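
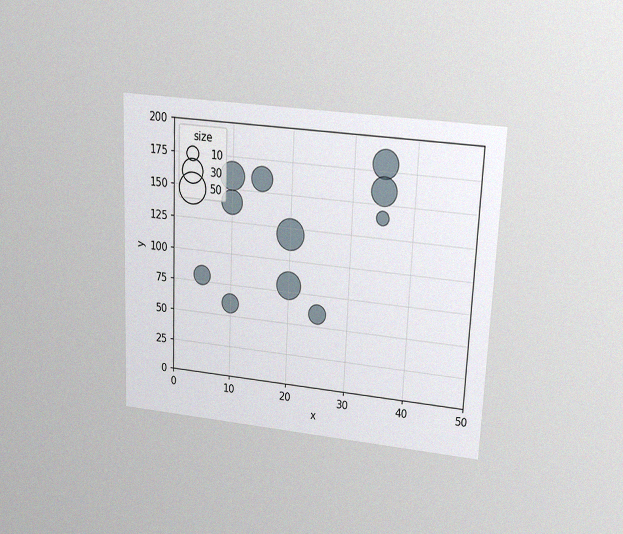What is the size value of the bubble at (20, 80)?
40

The chart is tilted about 2° clockwise and viewed slightly from above, with some photo noise. Matching the bubble at (20, 80) against the size legend gives 40.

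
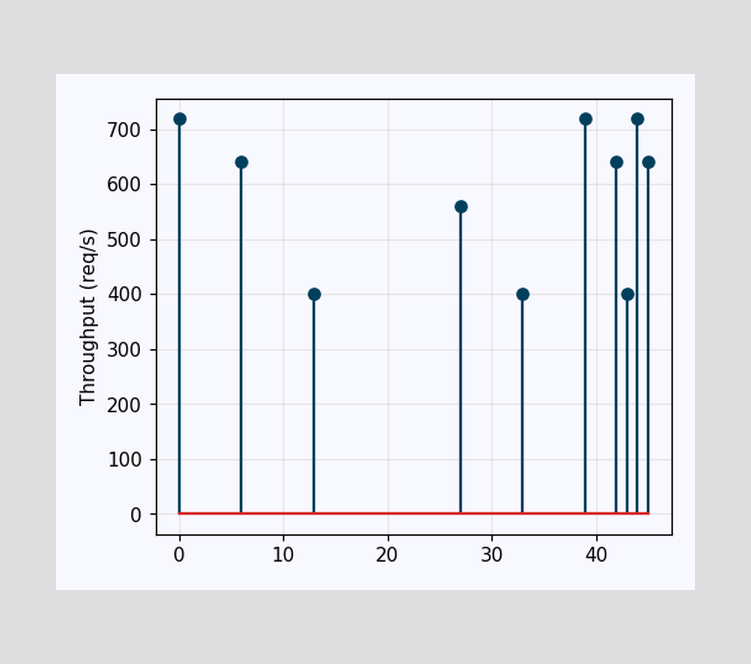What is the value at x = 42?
640req/s

The stem at x=42 reaches 640req/s.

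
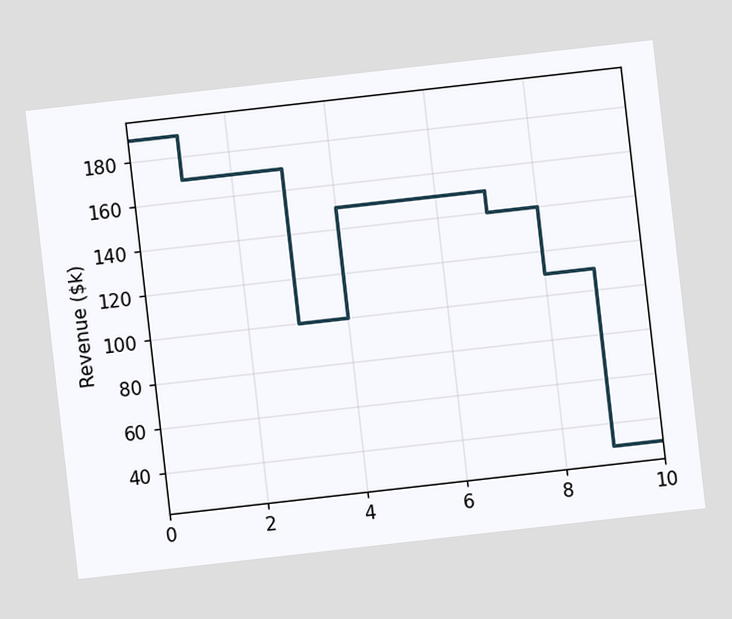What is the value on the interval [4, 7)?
$150k

The chart is tilted about 6° counter-clockwise. On [4, 7) the step sits at $150k.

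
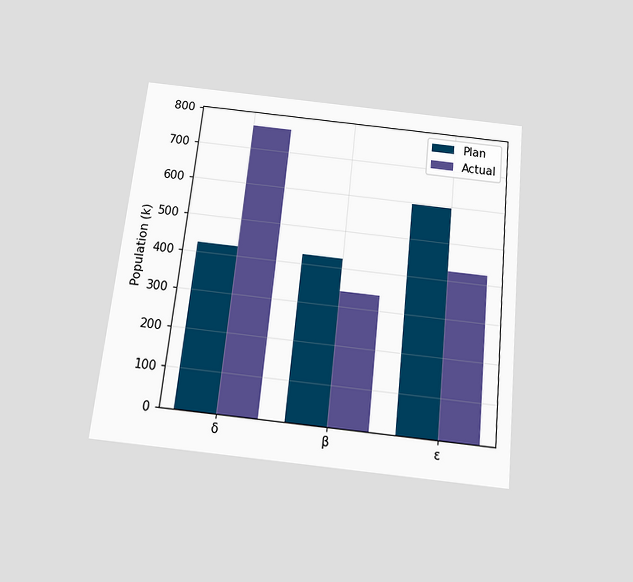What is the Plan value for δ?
The chart is tilted about 6° clockwise and viewed slightly from below. The Plan bar at δ reaches 425k on the y-axis.

425k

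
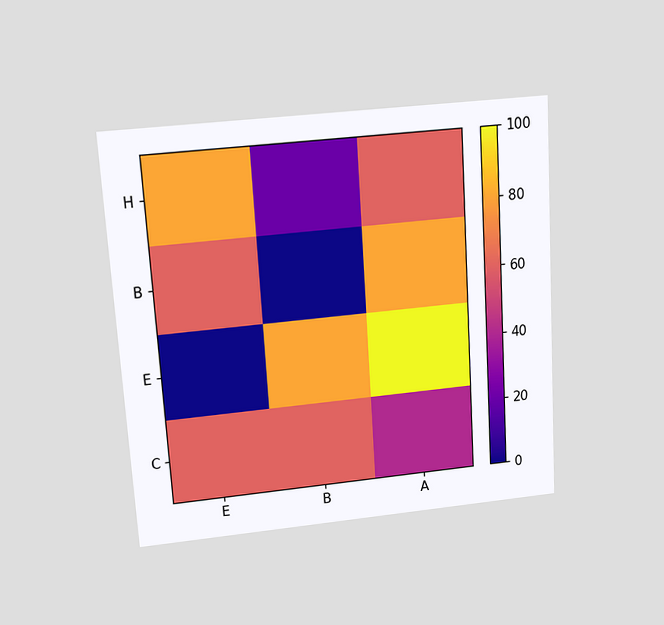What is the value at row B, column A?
80

The chart is tilted about 4° counter-clockwise and viewed slightly from above. Matching cell (B, A) against the colorbar gives 80.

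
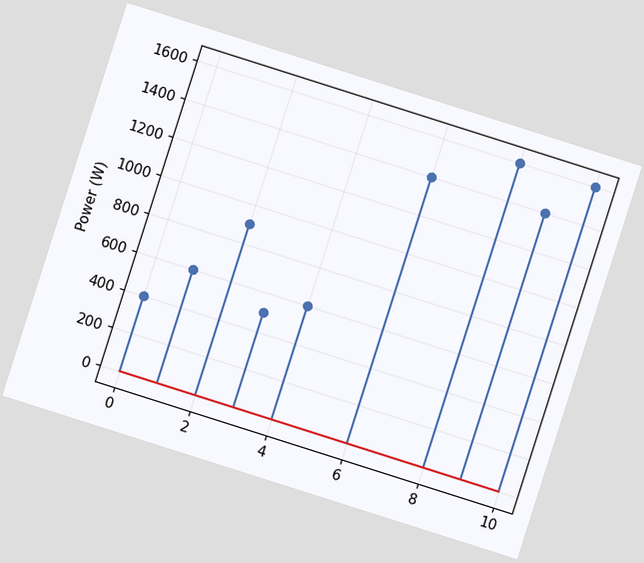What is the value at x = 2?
The chart is tilted about 18° clockwise. The stem at x=2 reaches 900W.

900W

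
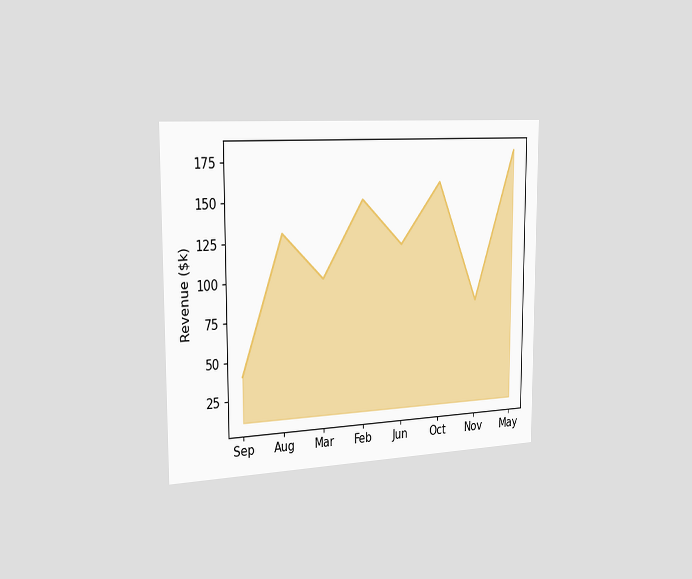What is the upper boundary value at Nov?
$80k

The chart is viewed slightly from the left. At Nov the upper boundary is at $80k.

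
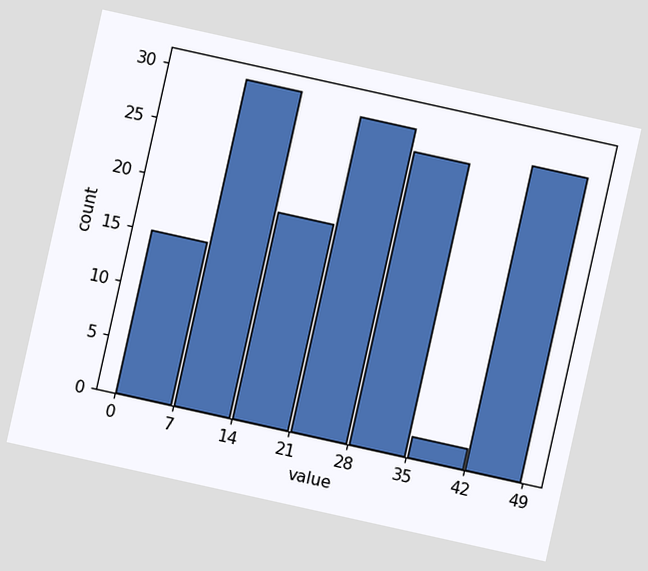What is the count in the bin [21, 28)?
The chart is tilted about 12° clockwise. The [21, 28) bin has height 29.

29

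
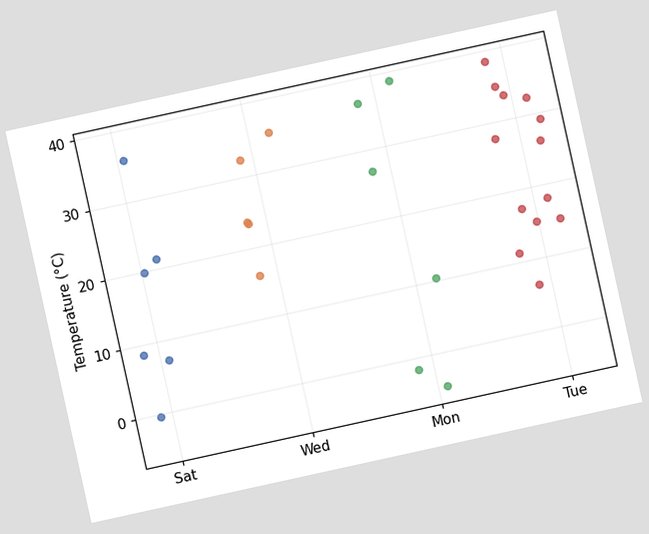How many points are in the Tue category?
13

The chart is tilted about 12° counter-clockwise. Counting the markers in the Tue column gives 13.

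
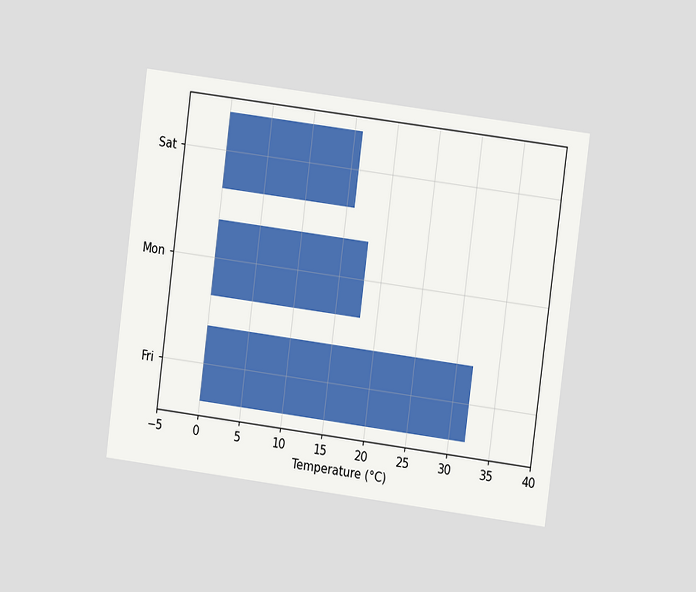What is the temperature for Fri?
32°C

The chart is tilted about 7° clockwise and viewed at a slight angle. Reading along the chart's x-axis, the Fri bar reaches 32°C.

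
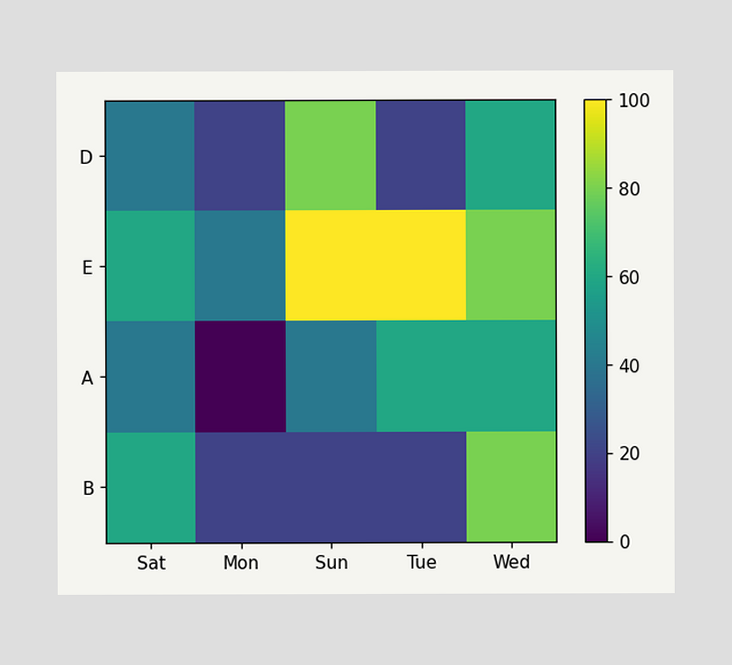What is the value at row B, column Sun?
Matching cell (B, Sun) against the colorbar gives 20.

20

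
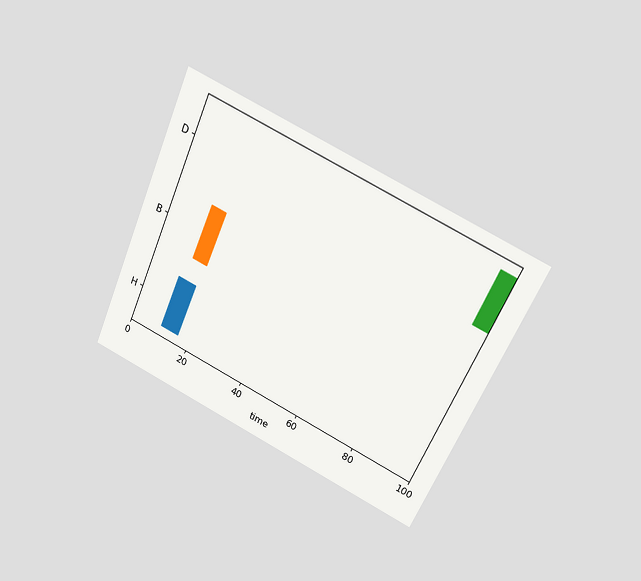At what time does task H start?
10

The chart is tilted about 24° clockwise and viewed at a slight angle. The H bar begins at t=10.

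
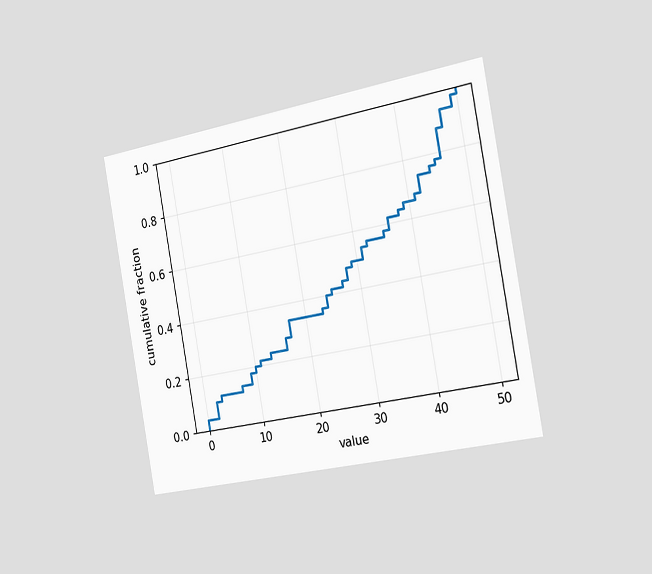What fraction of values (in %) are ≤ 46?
The chart is tilted about 10° counter-clockwise and viewed slightly from the right. At x=46 the ECDF step is at 88%.

88%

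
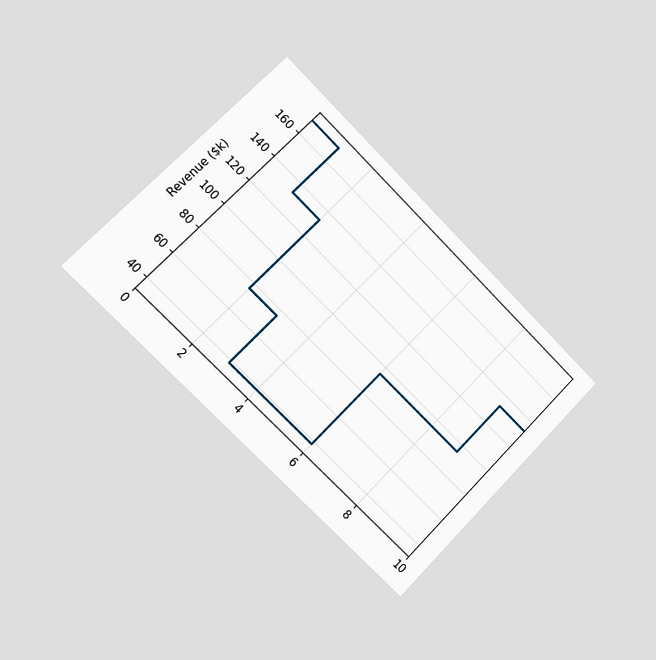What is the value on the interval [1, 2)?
$133k

The chart is tilted about 45° clockwise and viewed slightly from the left. On [1, 2) the step sits at $133k.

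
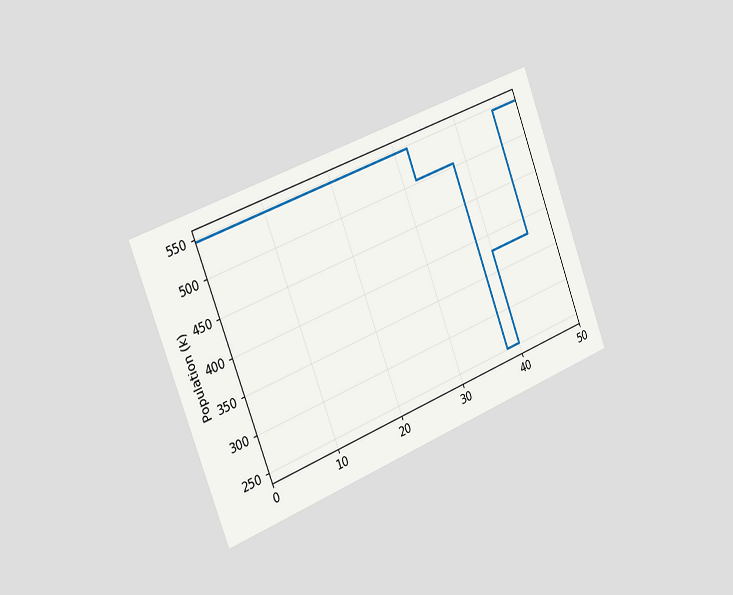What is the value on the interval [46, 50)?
The chart is tilted about 21° counter-clockwise and viewed slightly from the left. On [46, 50) the step sits at 546k.

546k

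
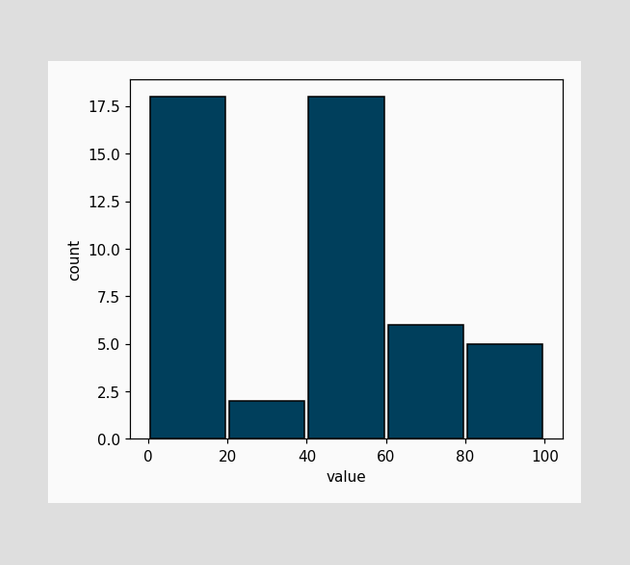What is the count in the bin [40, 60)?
The [40, 60) bin has height 18.

18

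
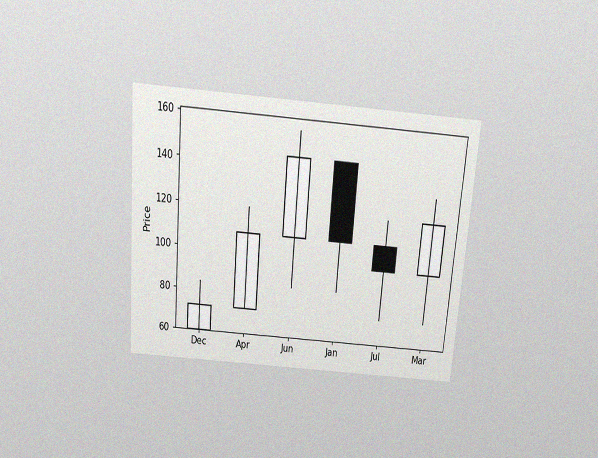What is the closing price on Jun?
144

The chart is tilted about 5° clockwise and viewed slightly from above, with some photo noise. The Jun candle closes at 144.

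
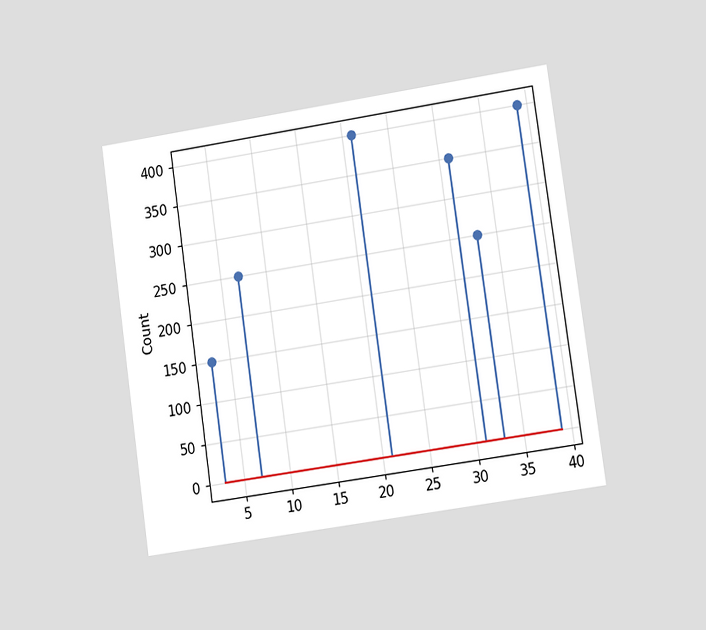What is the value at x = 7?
The chart is tilted about 8° counter-clockwise and viewed at a slight angle. The stem at x=7 reaches 250.

250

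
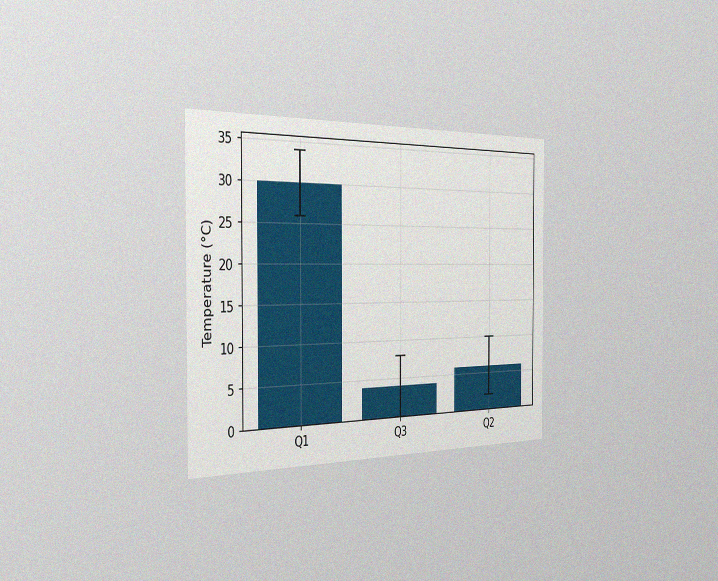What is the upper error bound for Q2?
10°C

The chart is viewed slightly from the left, with some photo noise. The Q2 bar's upper whisker reaches 10°C.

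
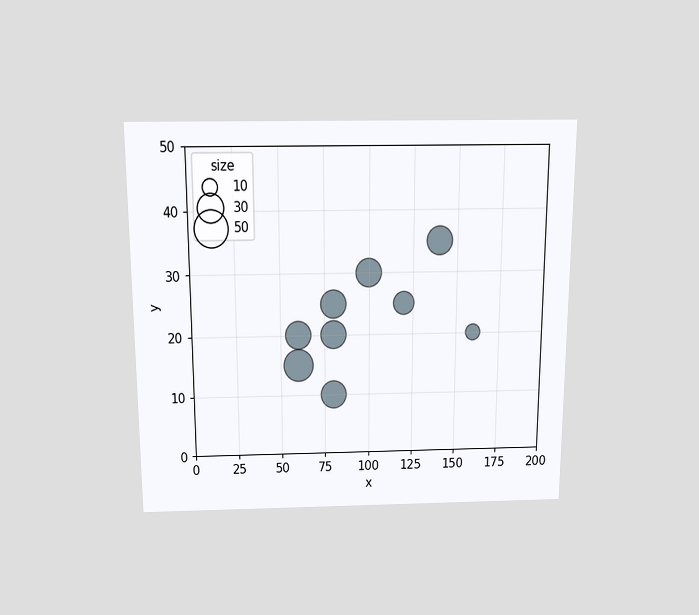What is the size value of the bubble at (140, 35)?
30

The chart is viewed slightly from above. Matching the bubble at (140, 35) against the size legend gives 30.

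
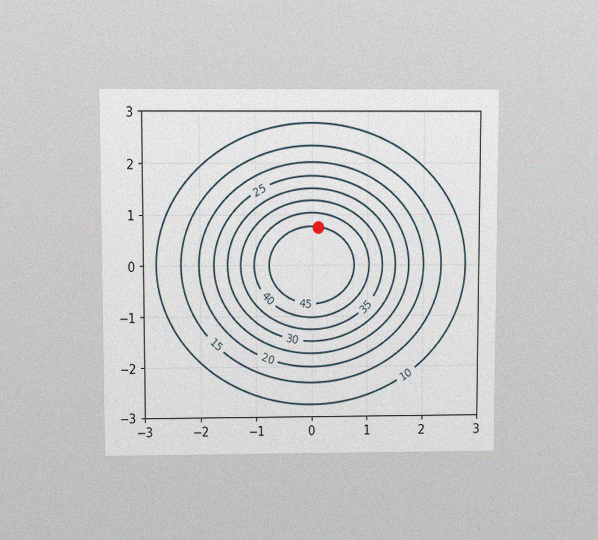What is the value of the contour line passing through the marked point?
The chart is viewed slightly from above, with some photo noise. The marked point sits on the contour labelled 45.

45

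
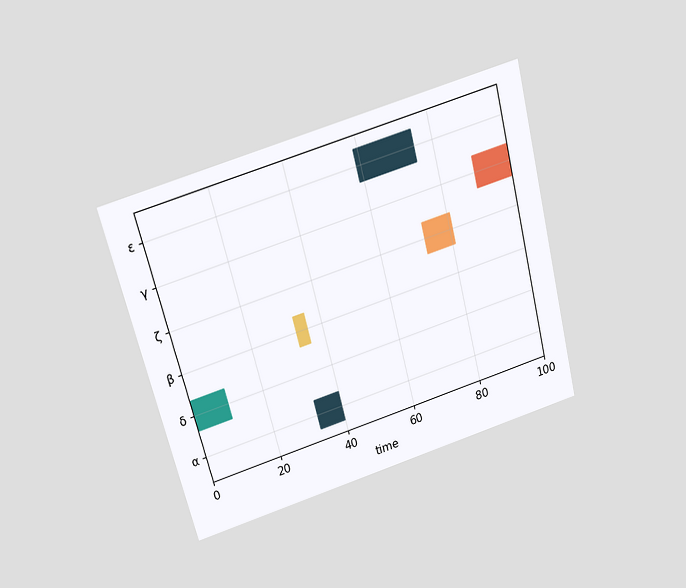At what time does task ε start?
59

The chart is tilted about 15° counter-clockwise and viewed slightly from above. The ε bar begins at t=59.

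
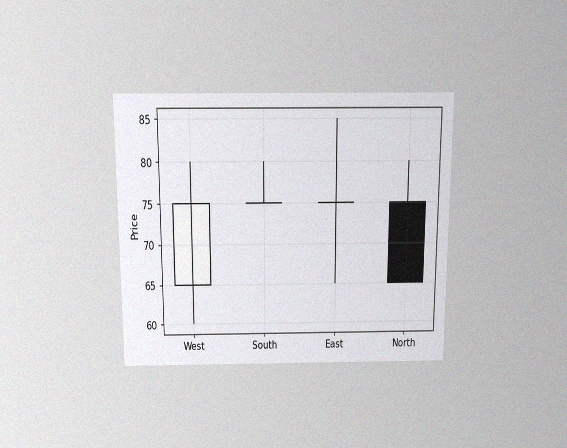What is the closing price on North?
65

The chart is viewed slightly from above, with some photo noise. The North candle closes at 65.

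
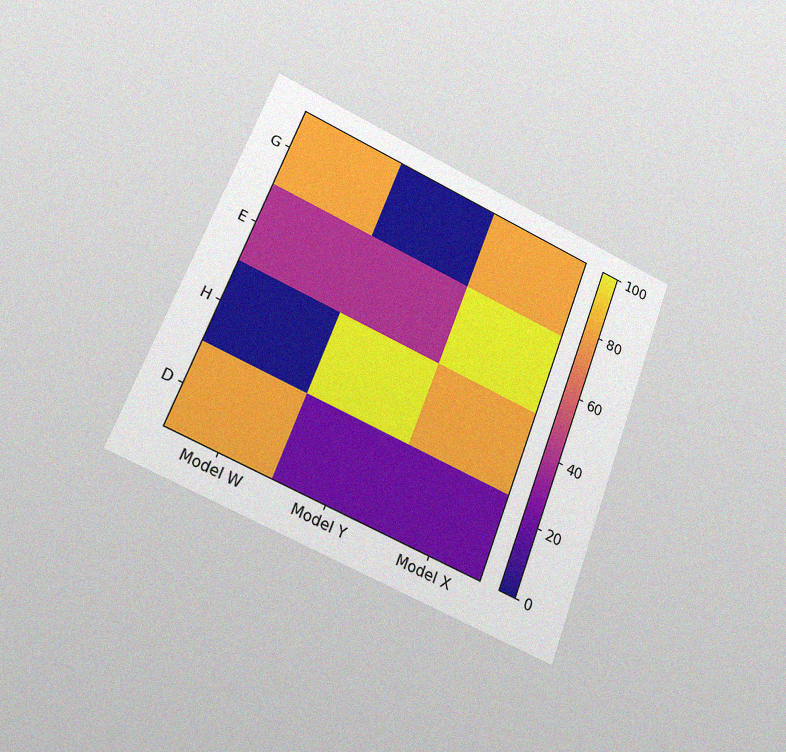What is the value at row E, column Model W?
The chart is tilted about 21° clockwise and viewed at a slight angle, with some photo noise. Matching cell (E, Model W) against the colorbar gives 40.

40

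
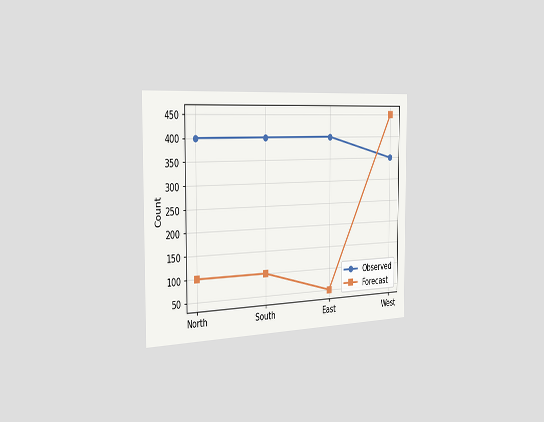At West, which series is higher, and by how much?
The chart is viewed slightly from the left. At West, Forecast sits above the other line by 100.

Forecast, by 100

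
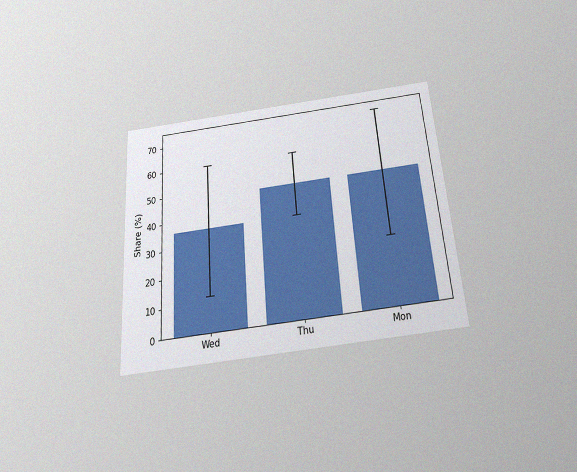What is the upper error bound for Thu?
The chart is tilted about 4° counter-clockwise and viewed slightly from below, with some photo noise. The Thu bar's upper whisker reaches 60%.

60%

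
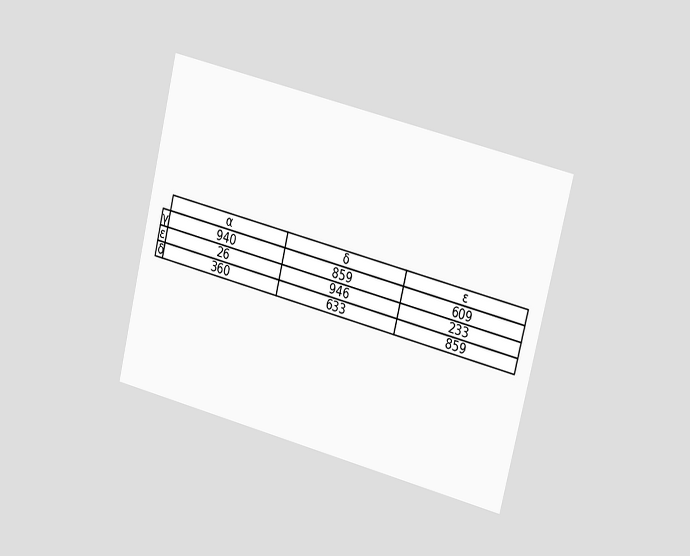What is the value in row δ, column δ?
633

The chart is tilted about 14° clockwise and viewed slightly from the right. The (δ, δ) cell reads 633.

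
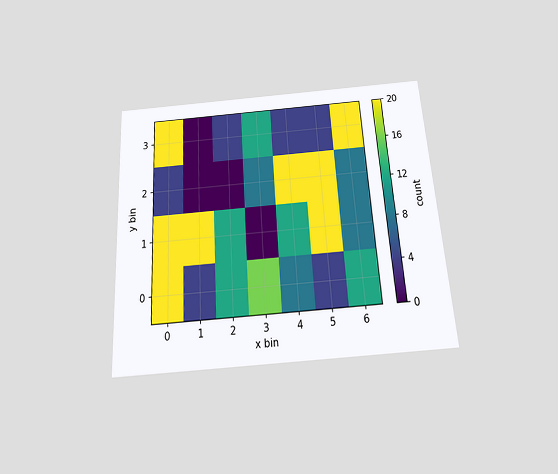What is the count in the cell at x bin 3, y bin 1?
0

The chart is tilted about 4° counter-clockwise and viewed slightly from below. Matching the cell (3, 1) against the colorbar gives 0.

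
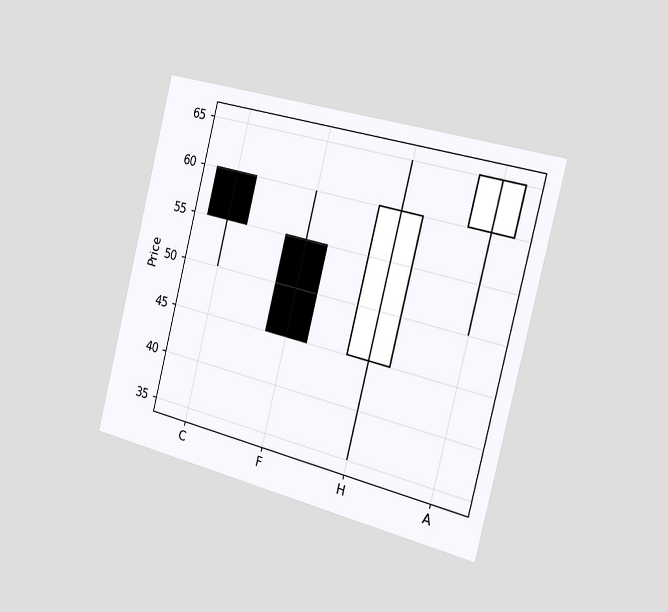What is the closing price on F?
45

The chart is tilted about 14° clockwise and viewed slightly from the right. The F candle closes at 45.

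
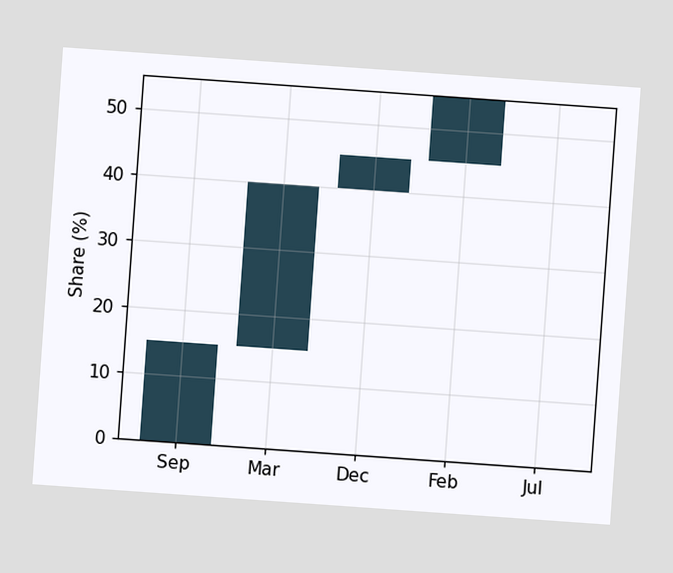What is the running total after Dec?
The chart is tilted about 4° clockwise. After Dec the running total reaches 45%.

45%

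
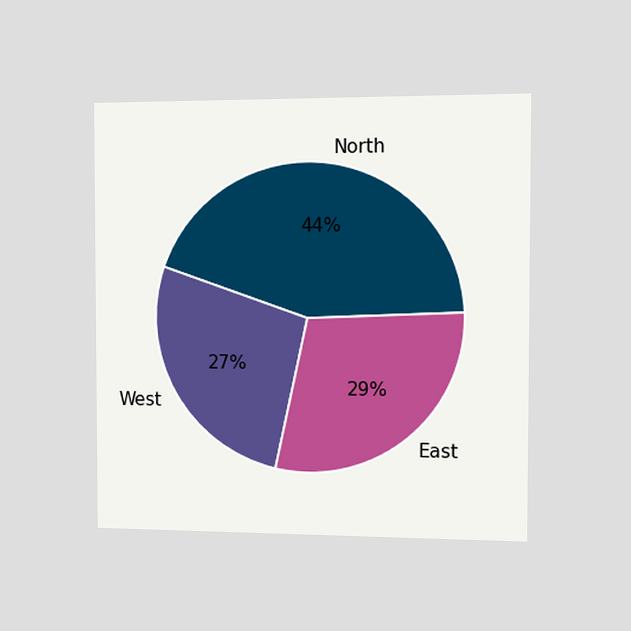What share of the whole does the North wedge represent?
44%

The chart is viewed slightly from the right. The North slice takes up 44% of the pie.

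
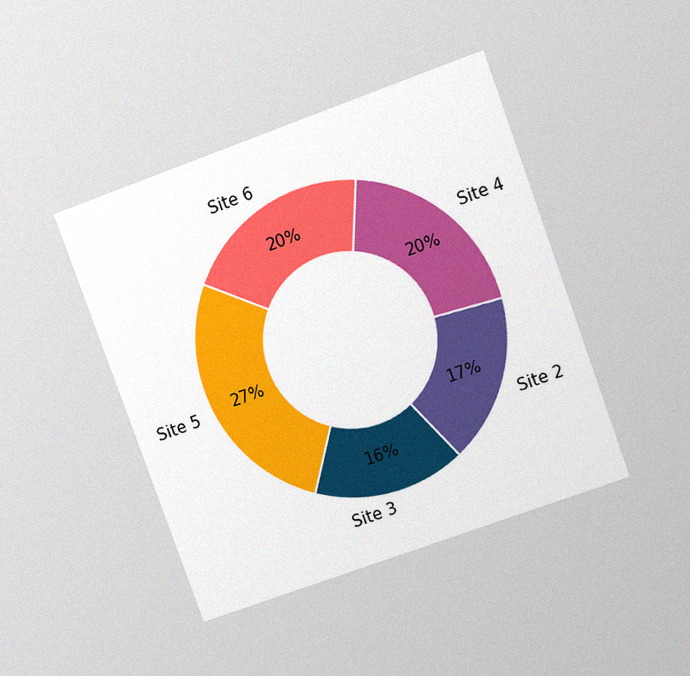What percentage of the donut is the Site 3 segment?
The chart is tilted about 20° counter-clockwise and viewed at a slight angle, with some photo noise. The Site 3 segment takes up 16% of the ring.

16%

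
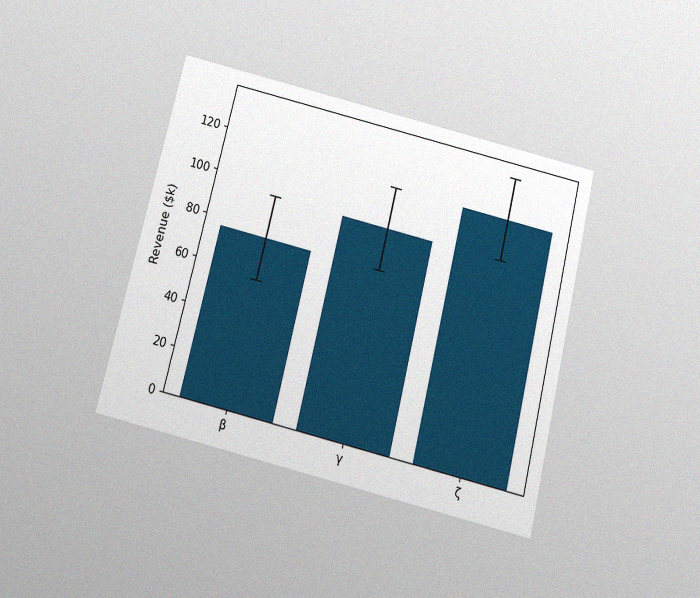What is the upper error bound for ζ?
The chart is tilted about 14° clockwise and viewed slightly from below, with some photo noise. The ζ bar's upper whisker reaches $133k.

$133k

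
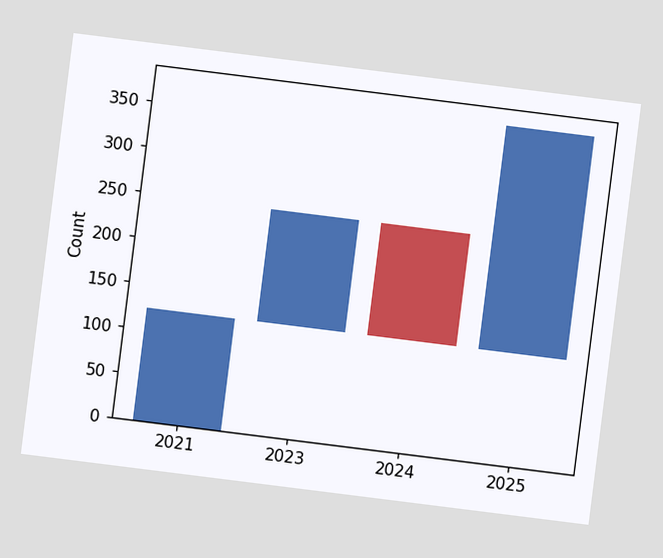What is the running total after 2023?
The chart is tilted about 7° clockwise. After 2023 the running total reaches 248.

248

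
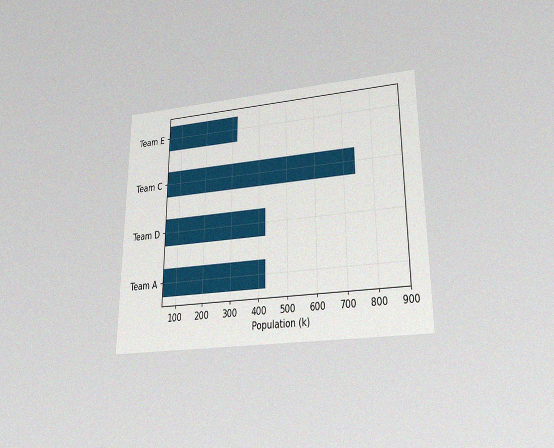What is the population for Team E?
318k

The chart is viewed slightly from below, with some photo noise. Reading along the chart's x-axis, the Team E bar reaches 318k.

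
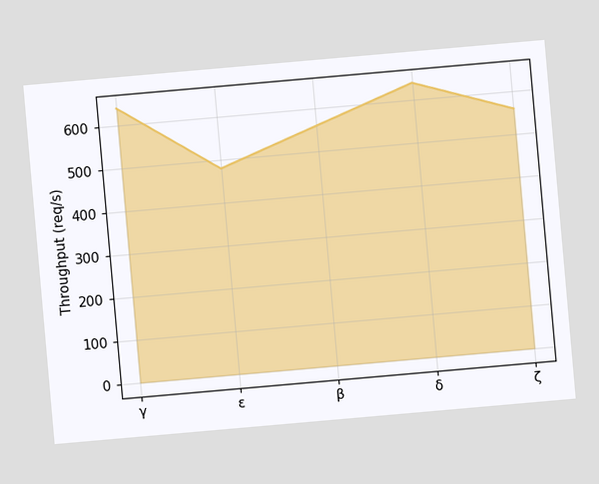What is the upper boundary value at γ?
640req/s

The chart is tilted about 5° counter-clockwise. At γ the upper boundary is at 640req/s.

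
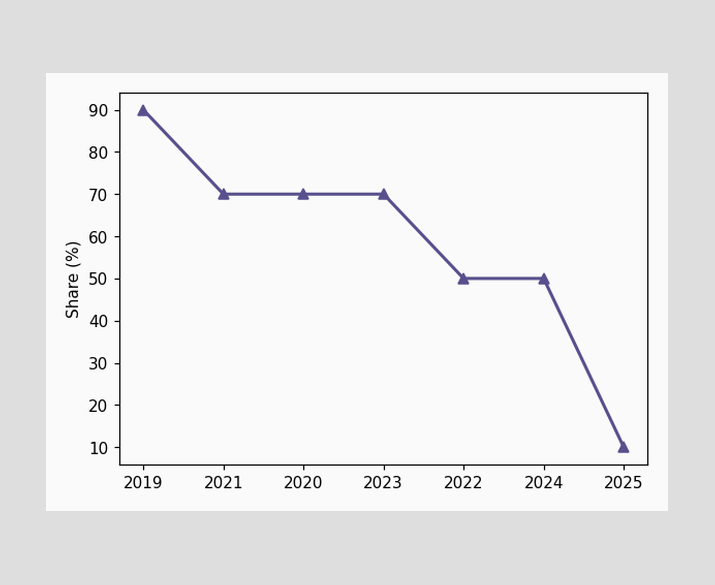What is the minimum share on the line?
10%

The lowest point is at 2025, and reading across to the y-axis gives 10%.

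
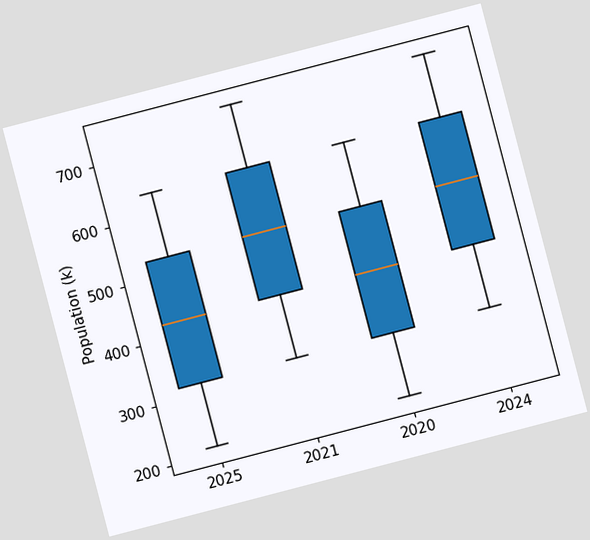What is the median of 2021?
530k

The chart is tilted about 15° counter-clockwise. The median line in the 2021 box sits at 530k.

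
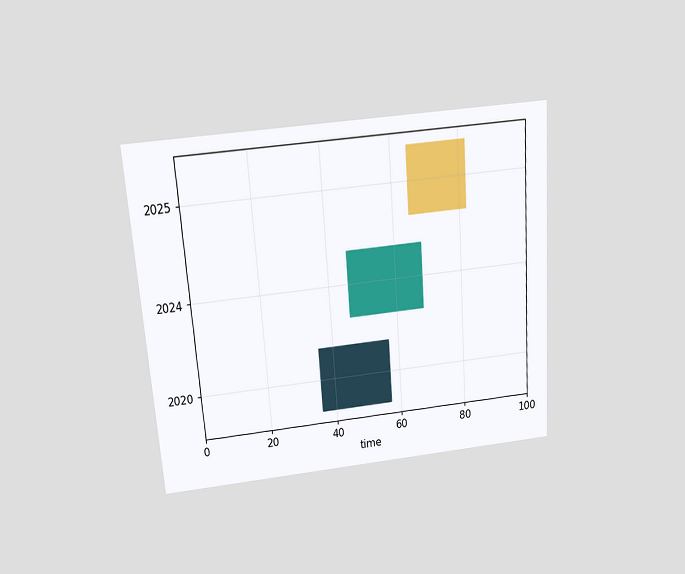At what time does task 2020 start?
The chart is tilted about 4° counter-clockwise and viewed slightly from above. The 2020 bar begins at t=36.

36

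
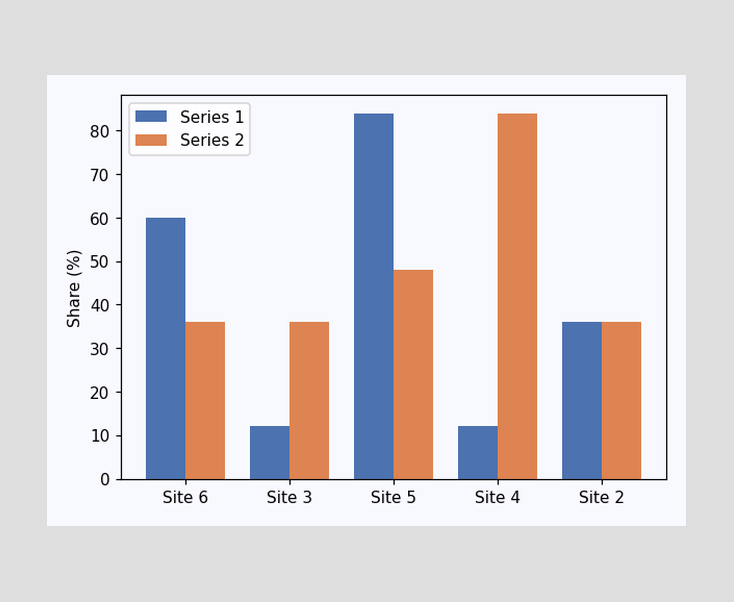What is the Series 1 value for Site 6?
The Series 1 bar at Site 6 reaches 60% on the y-axis.

60%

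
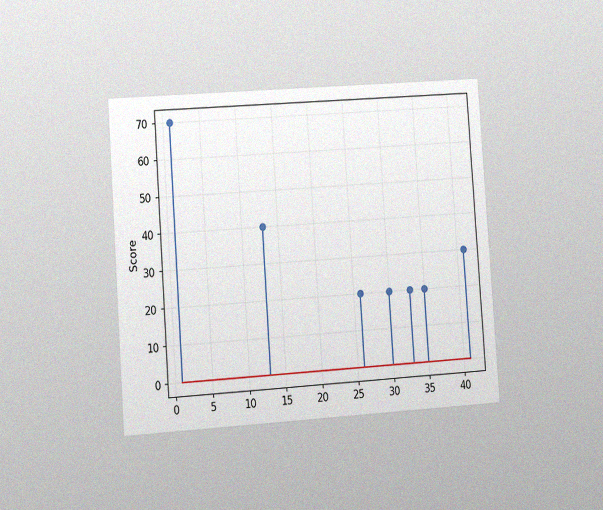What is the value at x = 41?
30

The chart is tilted about 4° counter-clockwise and viewed slightly from the left, with some photo noise. The stem at x=41 reaches 30.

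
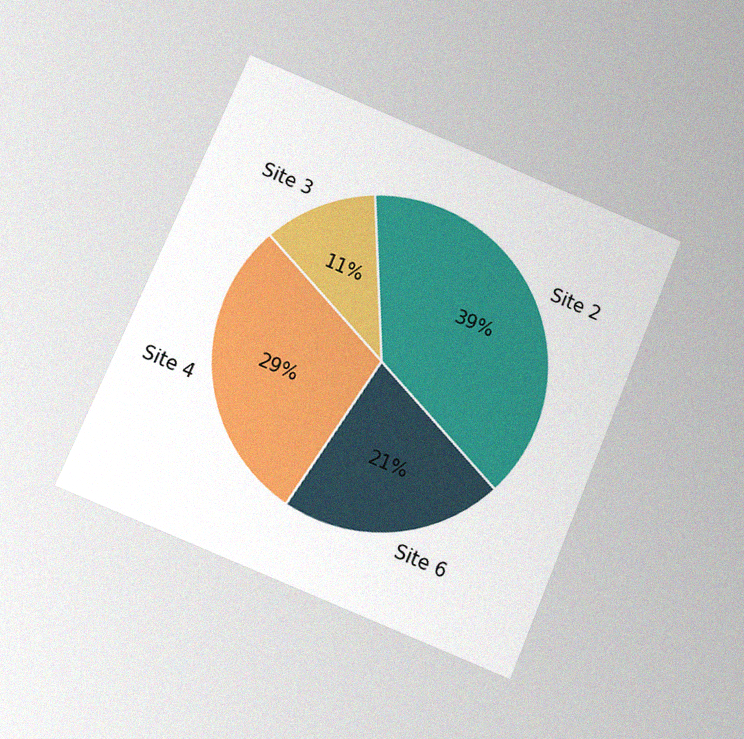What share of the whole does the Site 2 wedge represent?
The chart is tilted about 23° clockwise and viewed slightly from below, with some photo noise. The Site 2 slice takes up 39% of the pie.

39%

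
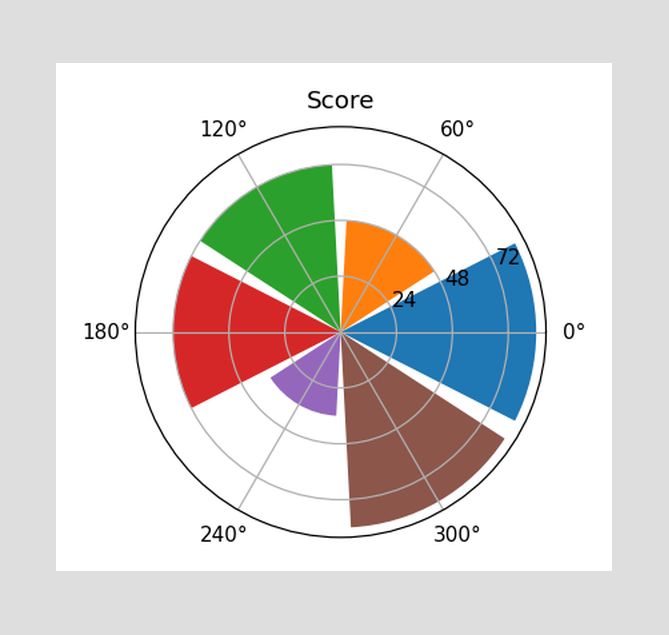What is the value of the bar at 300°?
The bar at 300° reaches 84 on the radial axis.

84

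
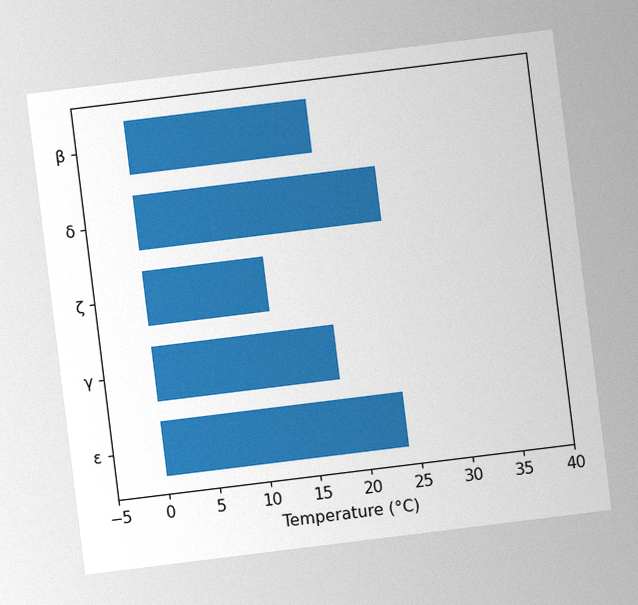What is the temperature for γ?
The chart is tilted about 7° counter-clockwise, with some photo noise. Reading along the chart's x-axis, the γ bar reaches 18°C.

18°C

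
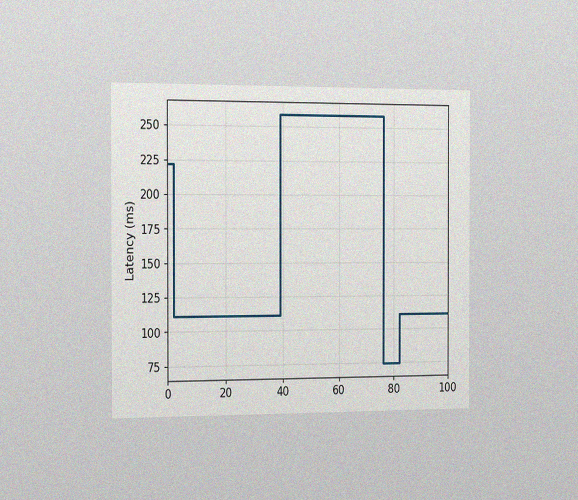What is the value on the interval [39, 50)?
259ms

The chart is viewed slightly from the left, with some photo noise. On [39, 50) the step sits at 259ms.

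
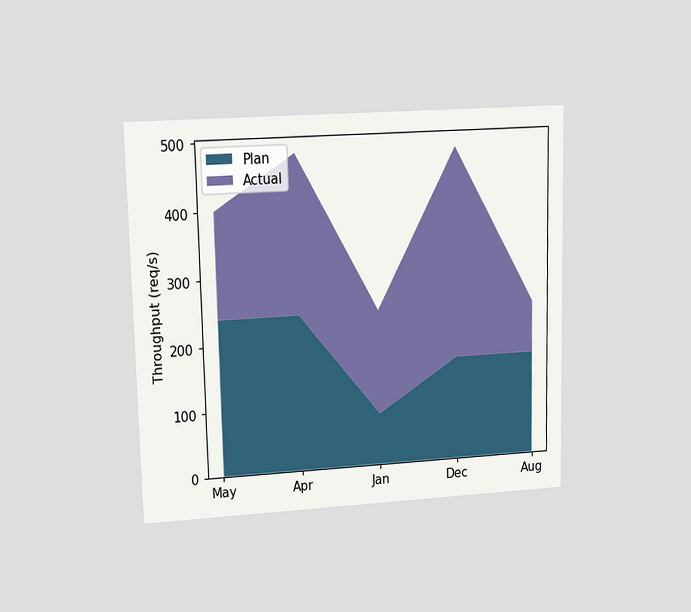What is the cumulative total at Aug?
The chart is viewed at a slight angle. The stacked total at Aug reaches 240req/s.

240req/s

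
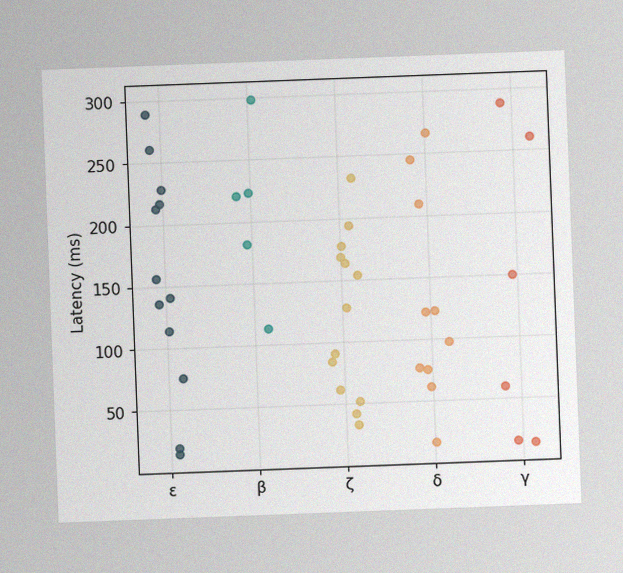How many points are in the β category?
The chart is tilted about 2° counter-clockwise, with some photo noise. Counting the markers in the β column gives 5.

5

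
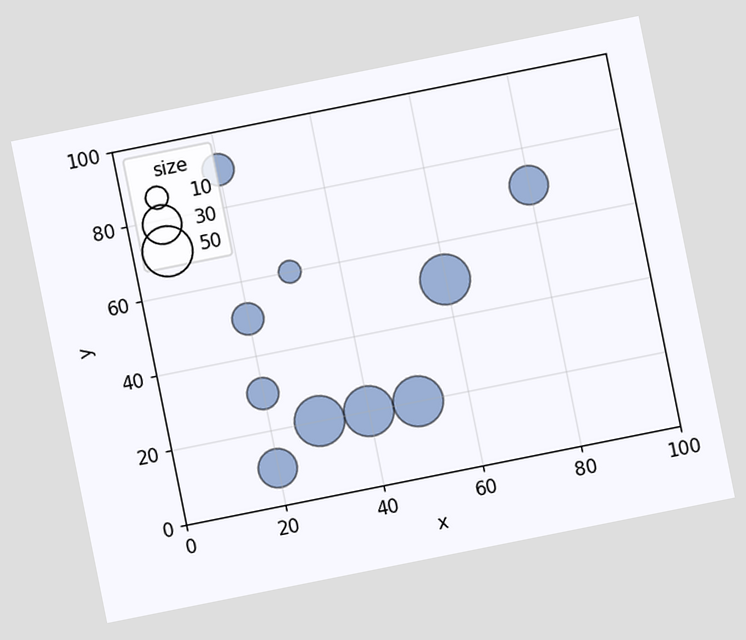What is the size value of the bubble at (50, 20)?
The chart is tilted about 11° counter-clockwise. Matching the bubble at (50, 20) against the size legend gives 50.

50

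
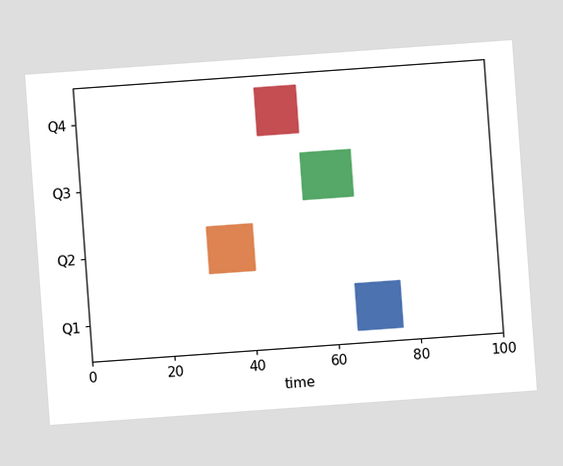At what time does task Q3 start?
54

The chart is tilted about 4° counter-clockwise. The Q3 bar begins at t=54.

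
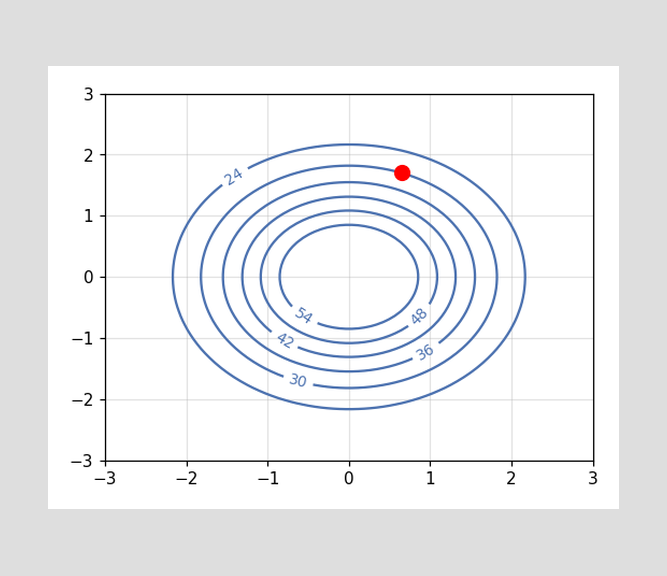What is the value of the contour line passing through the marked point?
The marked point sits on the contour labelled 30.

30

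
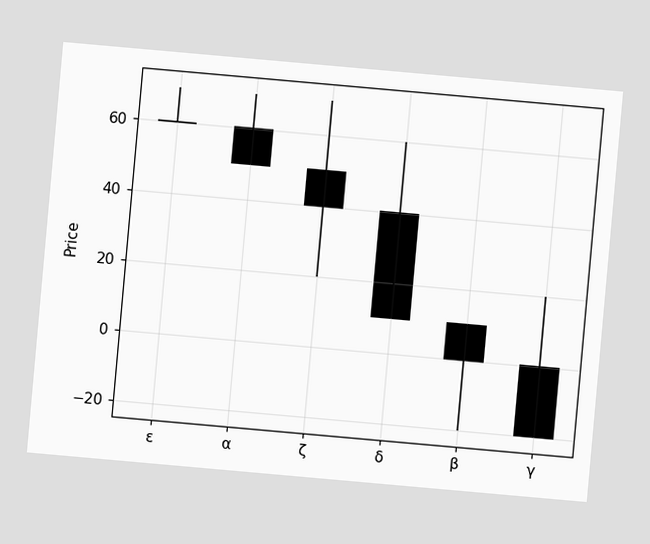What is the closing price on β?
The chart is tilted about 5° clockwise. The β candle closes at 0.

0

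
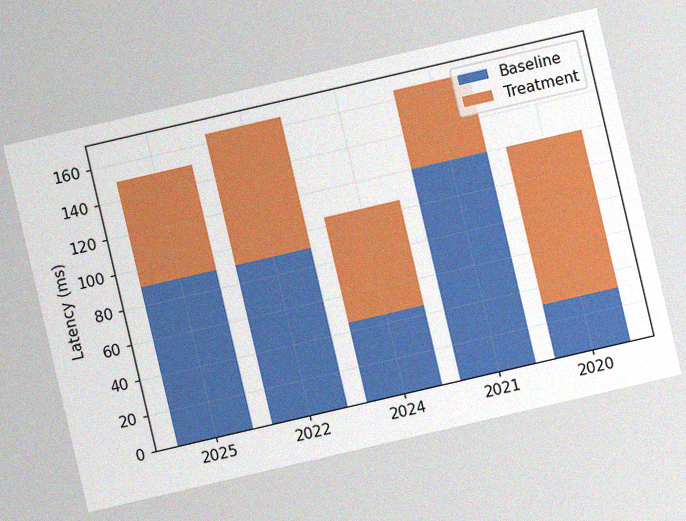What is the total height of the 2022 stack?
The chart is tilted about 13° counter-clockwise, with some photo noise. The 2022 stack's top reaches 165ms on the y-axis.

165ms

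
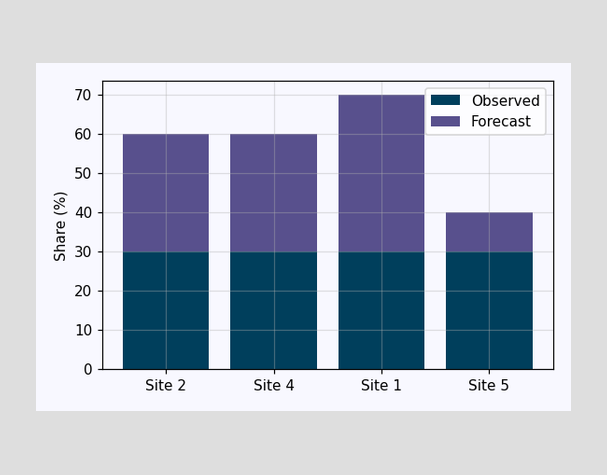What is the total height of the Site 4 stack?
The Site 4 stack's top reaches 60% on the y-axis.

60%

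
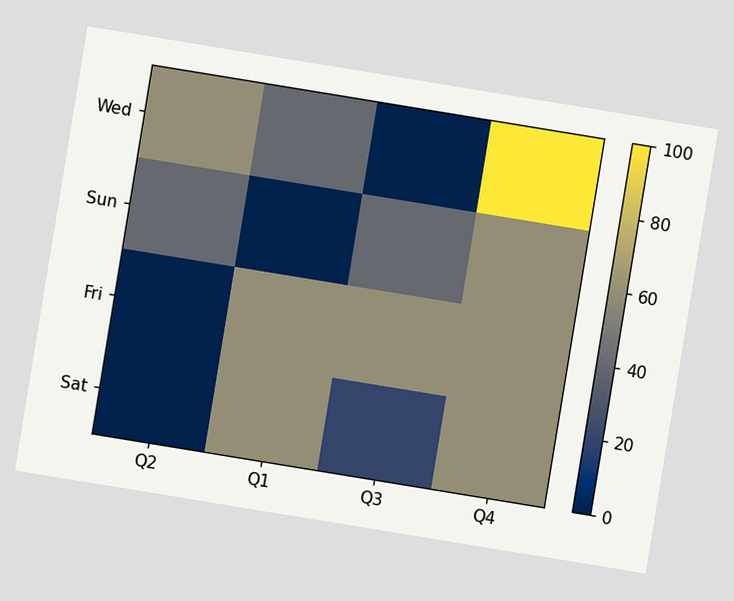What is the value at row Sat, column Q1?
60

The chart is tilted about 9° clockwise. Matching cell (Sat, Q1) against the colorbar gives 60.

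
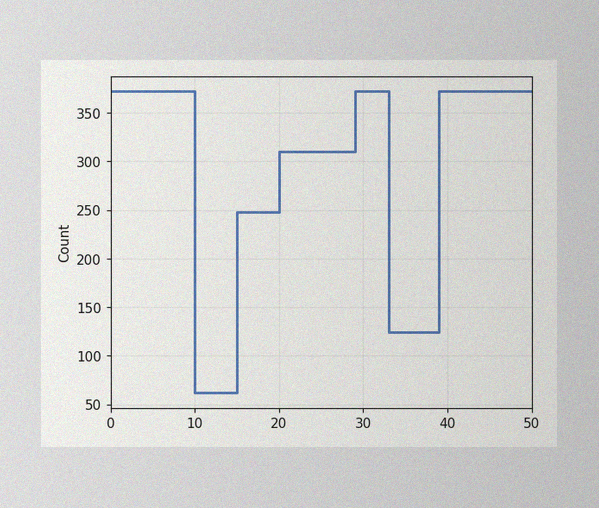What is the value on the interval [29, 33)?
372

The image has some photo noise and uneven lighting. On [29, 33) the step sits at 372.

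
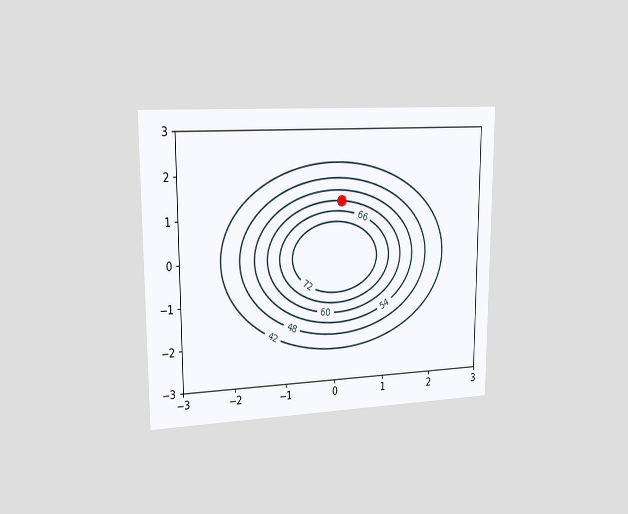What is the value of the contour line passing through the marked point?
60

The chart is viewed slightly from the left. The marked point sits on the contour labelled 60.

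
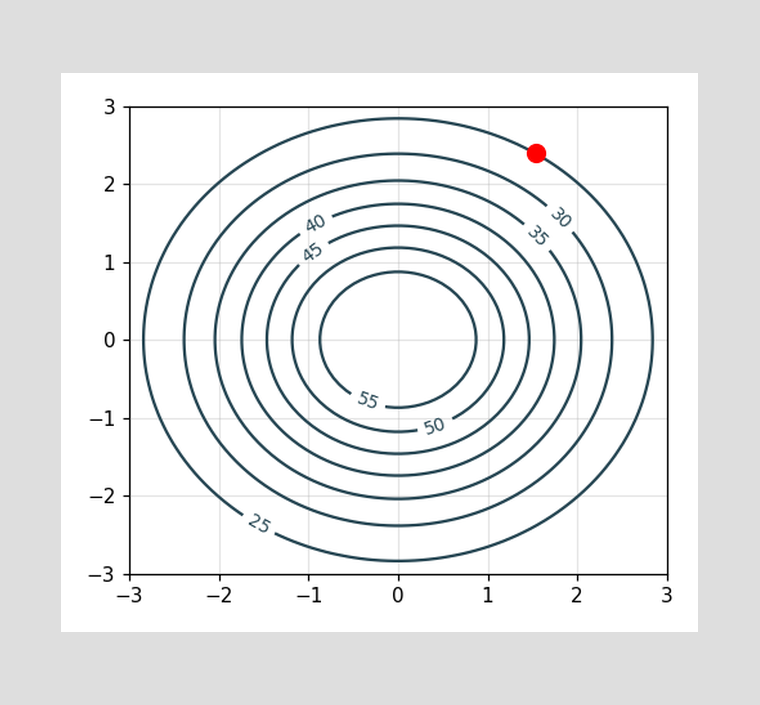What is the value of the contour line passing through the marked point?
The marked point sits on the contour labelled 25.

25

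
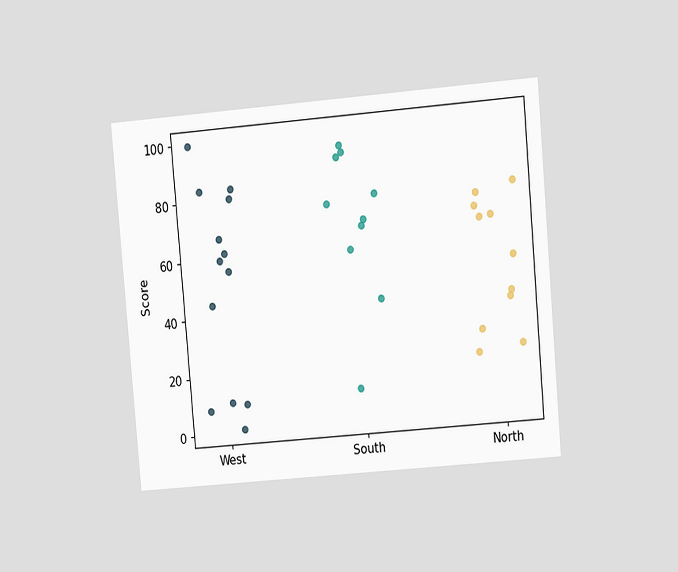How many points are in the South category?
The chart is tilted about 5° counter-clockwise and viewed at a slight angle. Counting the markers in the South column gives 10.

10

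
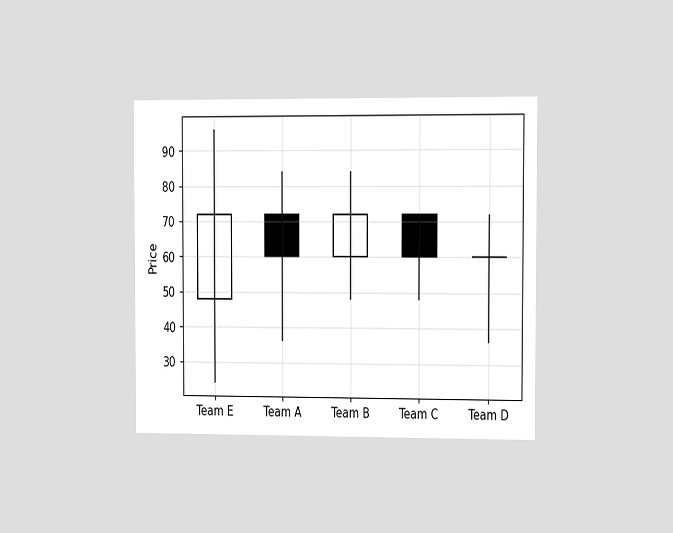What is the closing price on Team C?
60

The chart is viewed slightly from the right. The Team C candle closes at 60.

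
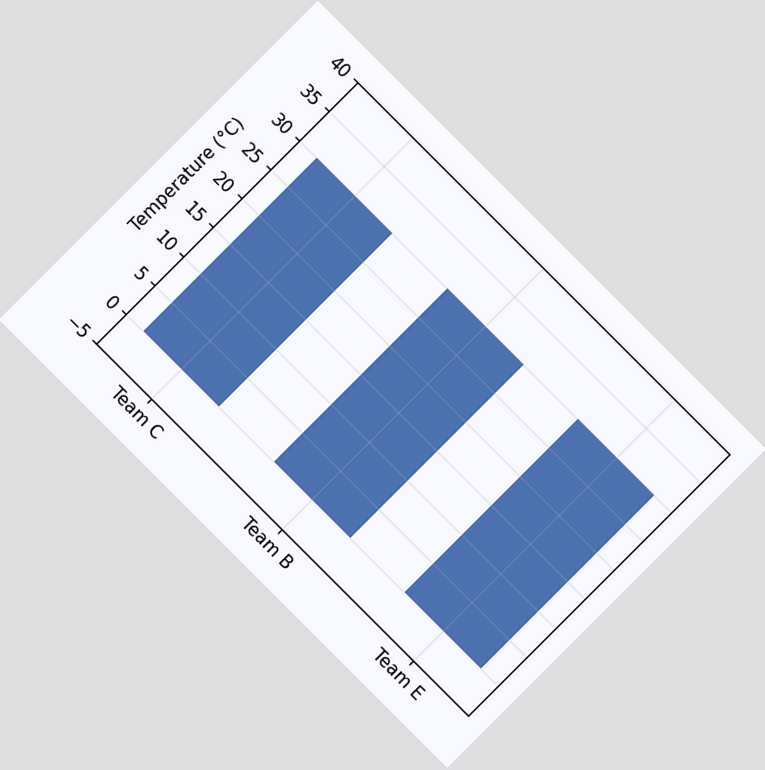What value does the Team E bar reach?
The chart is tilted about 45° clockwise. Reading along the chart's y-axis, the Team E bar reaches 30°C.

30°C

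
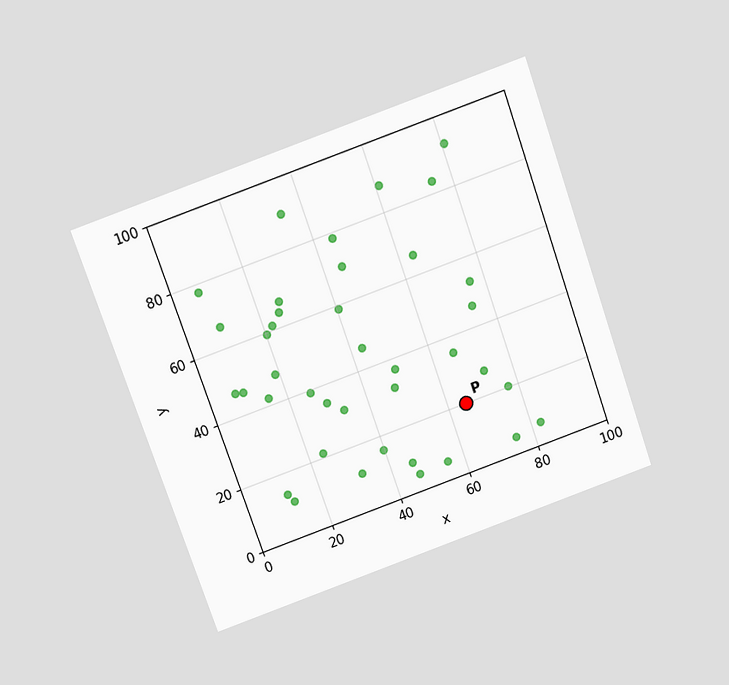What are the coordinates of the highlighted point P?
(65, 20)

The chart is tilted about 19° counter-clockwise and viewed slightly from above. Following the gridlines from P to each axis, P sits at (65, 20).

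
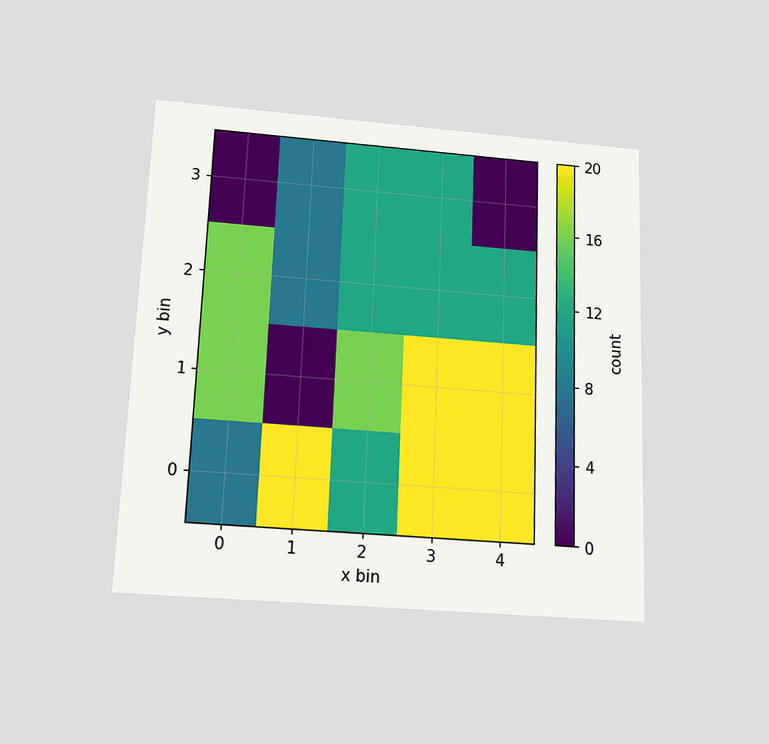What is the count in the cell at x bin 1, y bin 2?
8

The chart is tilted about 2° clockwise and viewed slightly from below. Matching the cell (1, 2) against the colorbar gives 8.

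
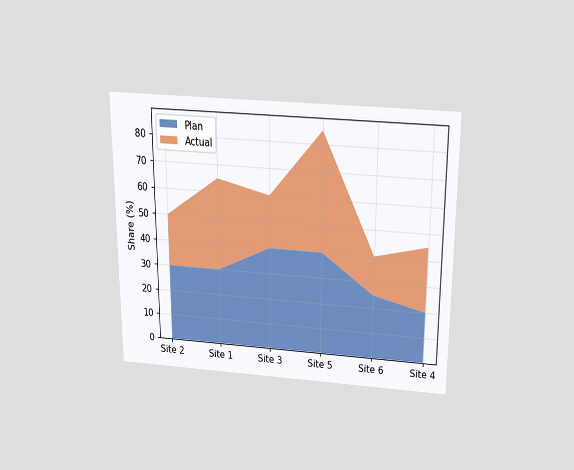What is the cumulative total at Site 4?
The chart is viewed slightly from above. The stacked total at Site 4 reaches 45%.

45%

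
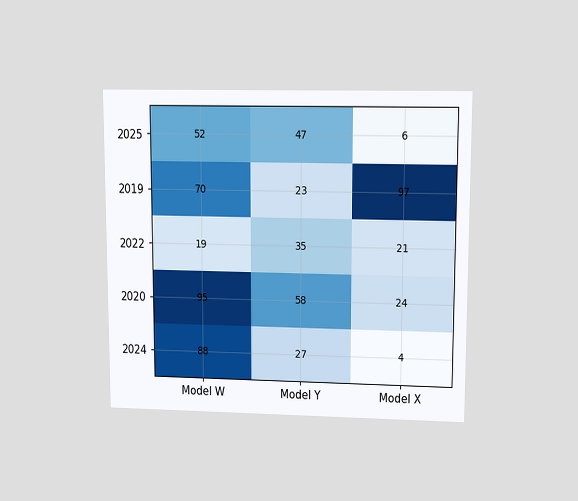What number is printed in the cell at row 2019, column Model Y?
The chart is viewed at a slight angle. The (2019, Model Y) cell reads 23.

23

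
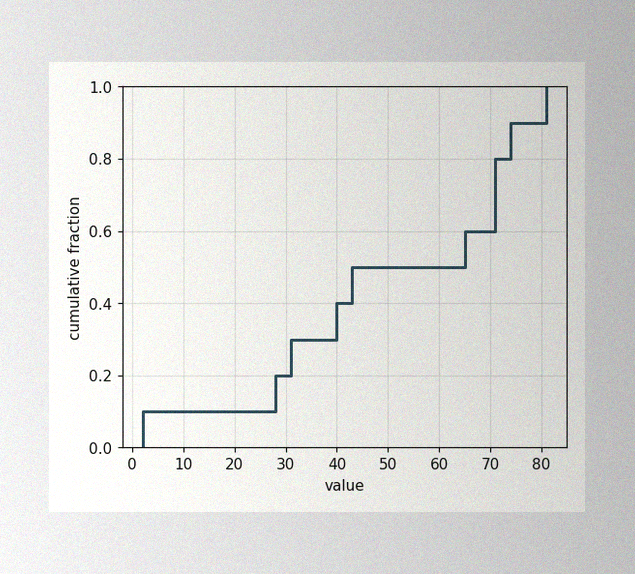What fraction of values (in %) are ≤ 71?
The image has some photo noise and uneven lighting. At x=71 the ECDF step is at 80%.

80%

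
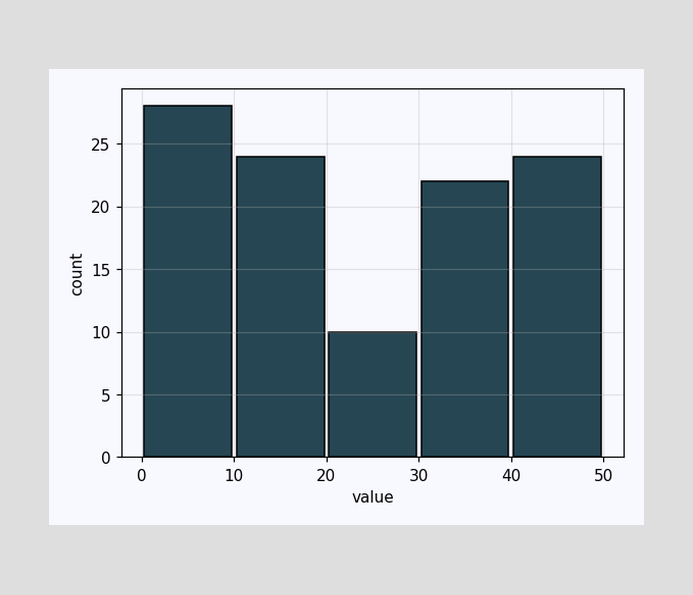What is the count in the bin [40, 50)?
24

The [40, 50) bin has height 24.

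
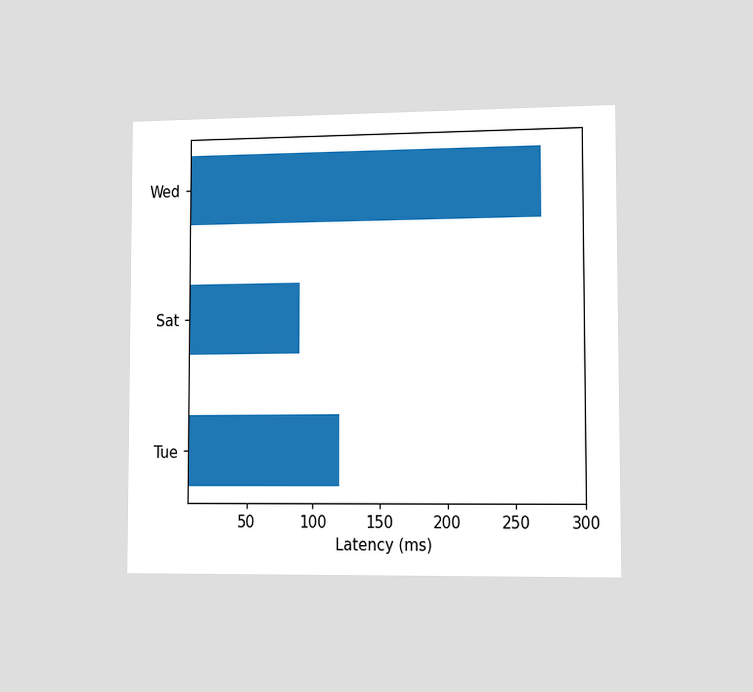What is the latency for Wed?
270ms

The chart is viewed slightly from the right. Reading along the chart's x-axis, the Wed bar reaches 270ms.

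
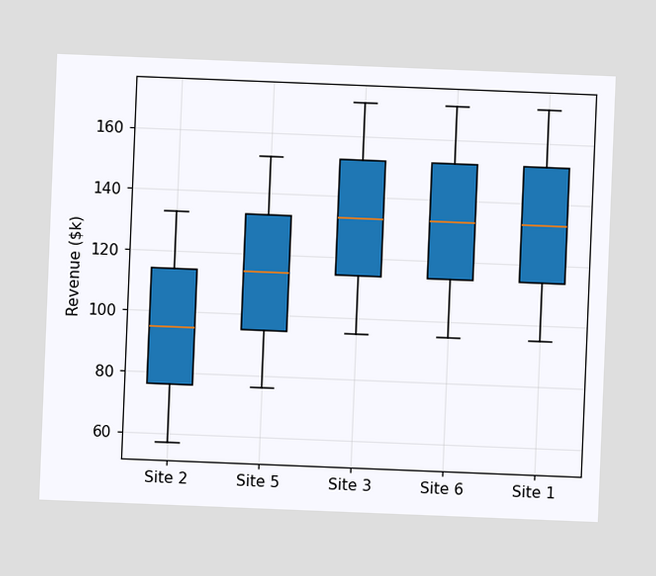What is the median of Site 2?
The chart is tilted about 2° clockwise. The median line in the Site 2 box sits at $95k.

$95k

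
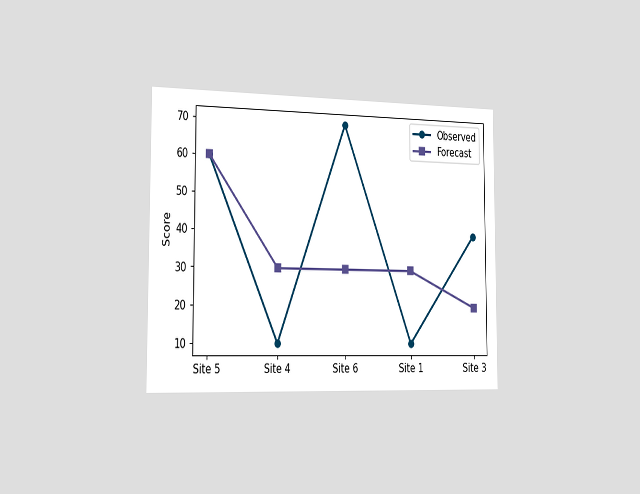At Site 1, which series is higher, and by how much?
Forecast, by 20

The chart is viewed slightly from the left. At Site 1, Forecast sits above the other line by 20.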